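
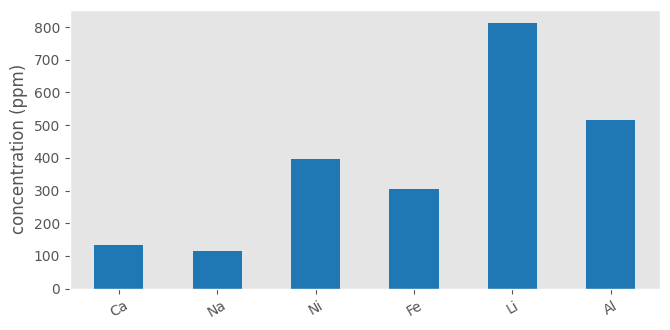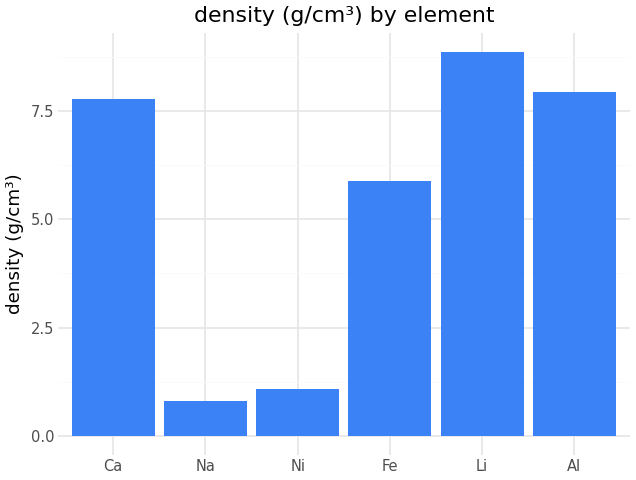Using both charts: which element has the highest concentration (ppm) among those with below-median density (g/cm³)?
Chart 2 median density (g/cm³) ≈ 7; below-median elements: Na, Ni, Fe. Among those, Ni has the highest concentration (ppm) (≈ 400).

Ni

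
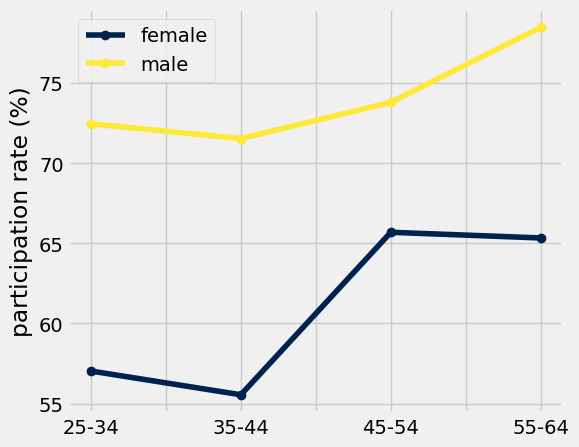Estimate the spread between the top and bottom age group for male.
≈ 6

Max 55-64 ≈ 78, min 35-44 ≈ 72; range ≈ 6.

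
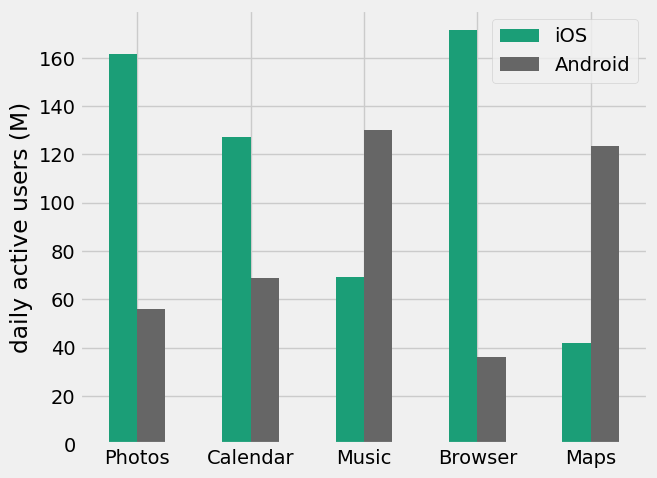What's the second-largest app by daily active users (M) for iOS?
Top 3 for iOS: Browser ≈ 180, Photos ≈ 160, Calendar ≈ 120.

Photos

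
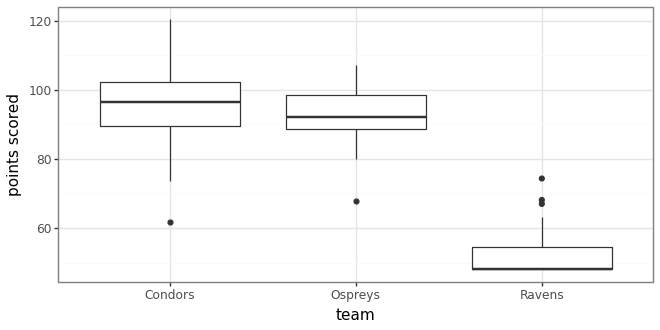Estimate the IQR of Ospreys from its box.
Q3 ≈ 100, Q1 ≈ 90; IQR ≈ 10.

≈ 10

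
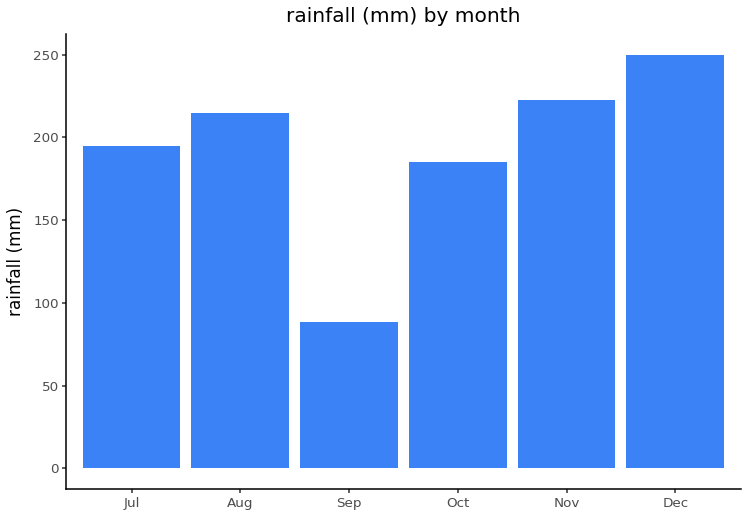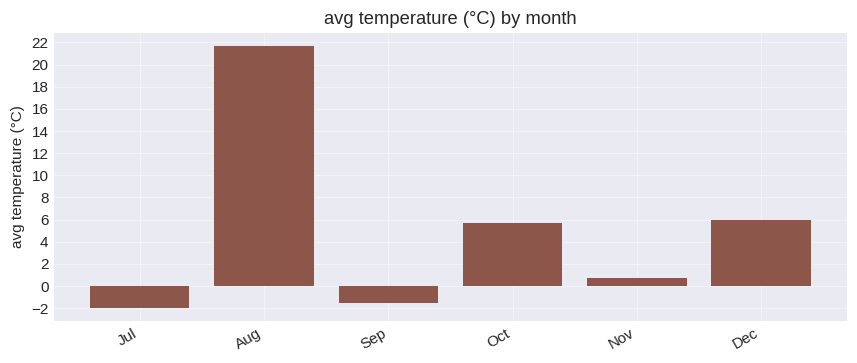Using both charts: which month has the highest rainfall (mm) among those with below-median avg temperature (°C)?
Chart 2 median avg temperature (°C) ≈ 4; below-median months: Jul, Sep, Nov. Among those, Nov has the highest rainfall (mm) (≈ 225).

Nov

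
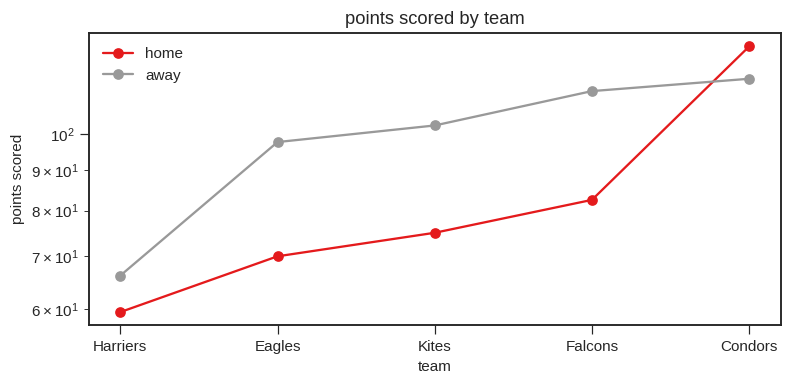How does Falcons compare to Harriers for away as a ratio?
≈ 1.57×

Falcons ≈ 110, Harriers ≈ 70; 110/70 ≈ 1.57.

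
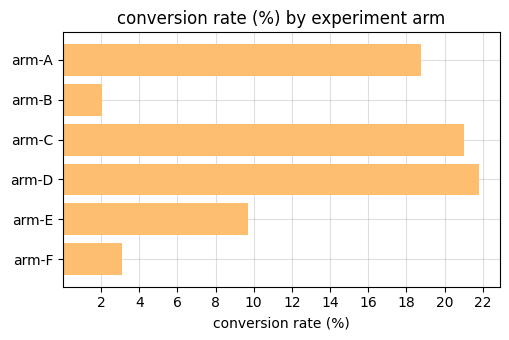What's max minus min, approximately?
Max arm-D ≈ 22, min arm-B ≈ 2; range ≈ 20.

≈ 20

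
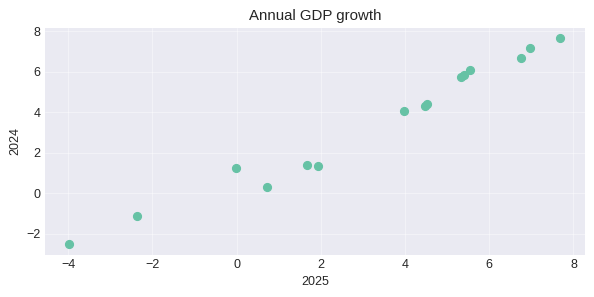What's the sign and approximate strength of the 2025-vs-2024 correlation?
Points are positively correlated; strong (|r| ≈ 1.0).

positive, strong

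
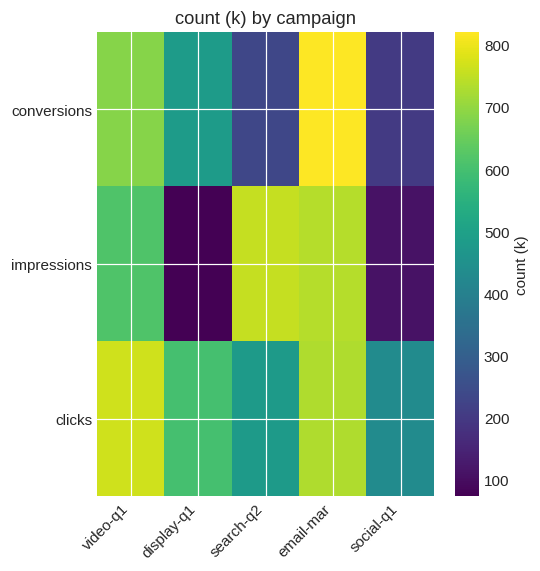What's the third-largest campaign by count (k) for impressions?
Top 4 for impressions: search-q2 ≈ 800, email-mar ≈ 700, video-q1 ≈ 600, social-q1 ≈ 100.

video-q1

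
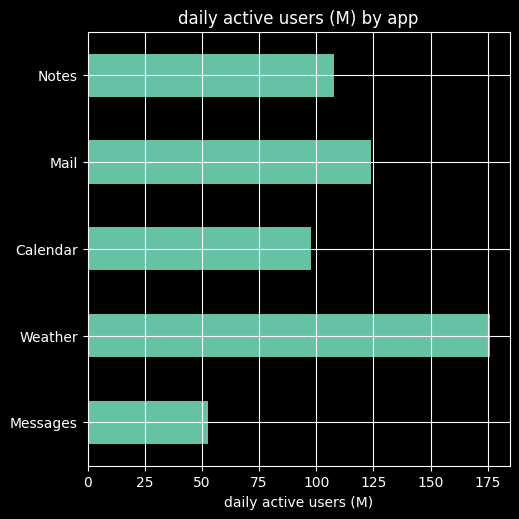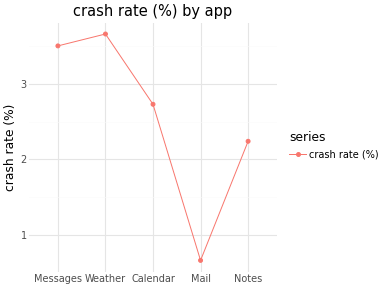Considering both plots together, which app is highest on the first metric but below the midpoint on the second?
Mail

Chart 2 median crash rate (%) ≈ 2.5; below-median apps: Mail, Notes. Among those, Mail has the highest daily active users (M) (≈ 120).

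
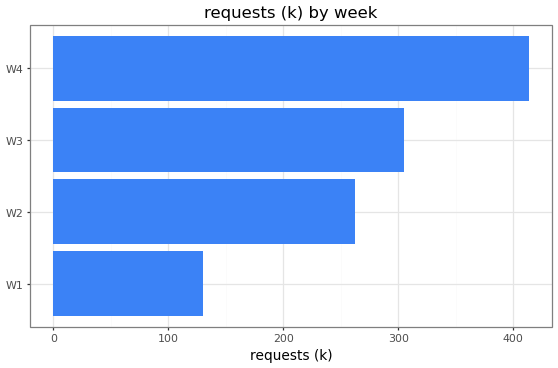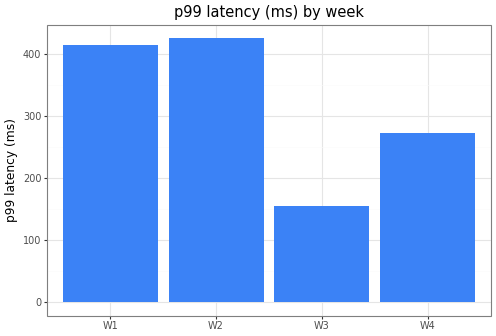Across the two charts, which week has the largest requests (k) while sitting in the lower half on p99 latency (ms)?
Chart 2 median p99 latency (ms) ≈ 350; below-median weeks: W3, W4. Among those, W4 has the highest requests (k) (≈ 400).

W4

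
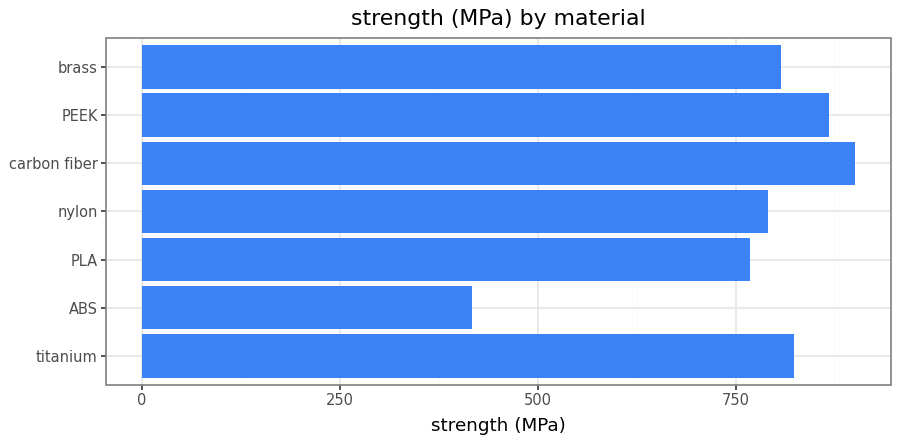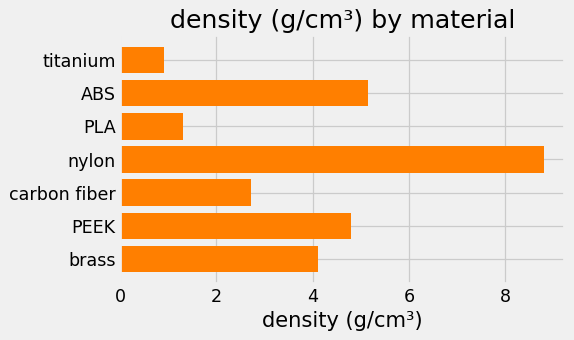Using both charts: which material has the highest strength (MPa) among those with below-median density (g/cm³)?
Chart 2 median density (g/cm³) ≈ 4; below-median materials: titanium, PLA, carbon fiber. Among those, carbon fiber has the highest strength (MPa) (≈ 900).

carbon fiber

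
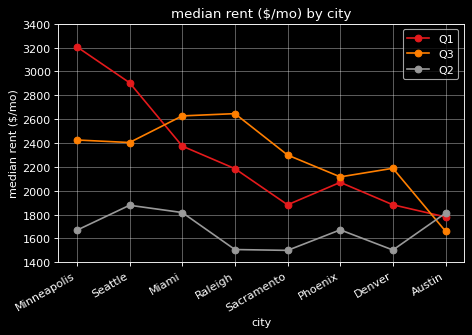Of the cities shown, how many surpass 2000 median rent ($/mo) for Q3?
7

Above 2000: Minneapolis, Seattle, Miami, Raleigh, Sacramento, Phoenix, Denver.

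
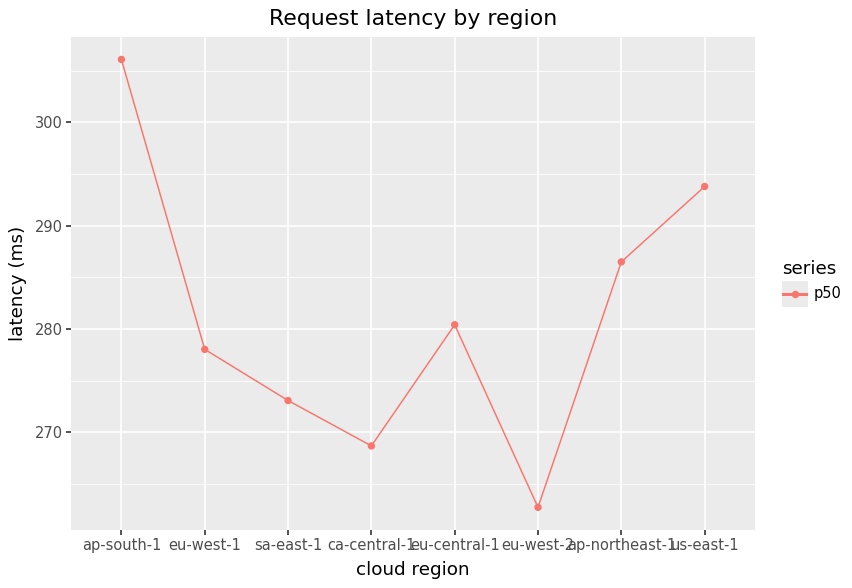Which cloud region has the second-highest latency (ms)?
Top 3: ap-south-1 ≈ 305, us-east-1 ≈ 295, ap-northeast-1 ≈ 285.

us-east-1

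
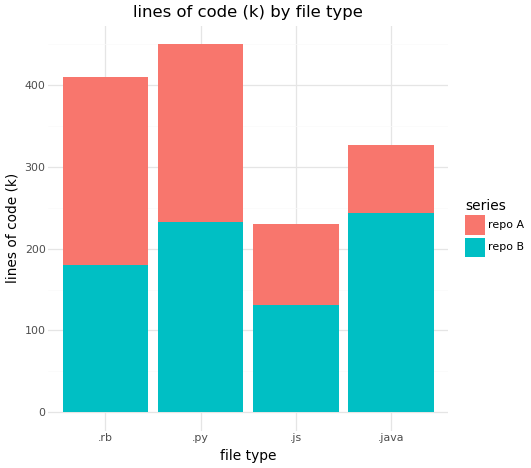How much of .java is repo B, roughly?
repo B top ≈ 250, bottom ≈ 0; segment ≈ 250.

≈ 250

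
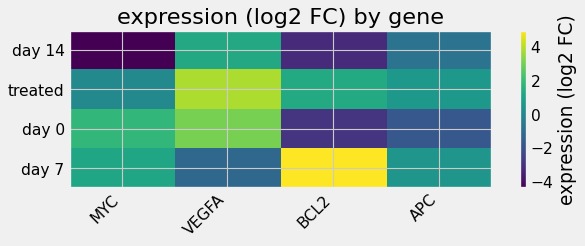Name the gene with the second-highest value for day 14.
APC

Top 3 for day 14: VEGFA ≈ 1, APC ≈ -1, BCL2 ≈ -3.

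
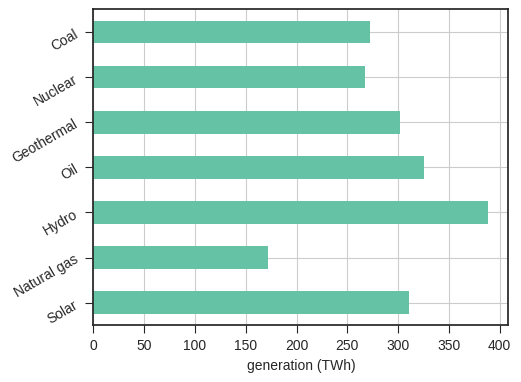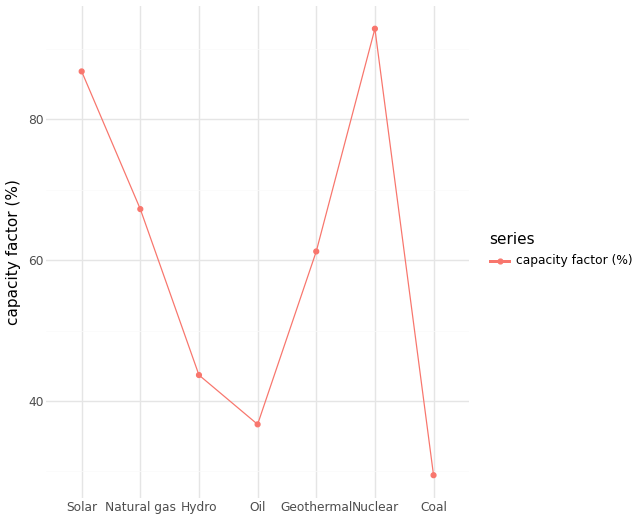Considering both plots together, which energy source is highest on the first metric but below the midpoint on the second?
Hydro

Chart 2 median capacity factor (%) ≈ 60; below-median energy sources: Hydro, Oil, Coal. Among those, Hydro has the highest generation (TWh) (≈ 400).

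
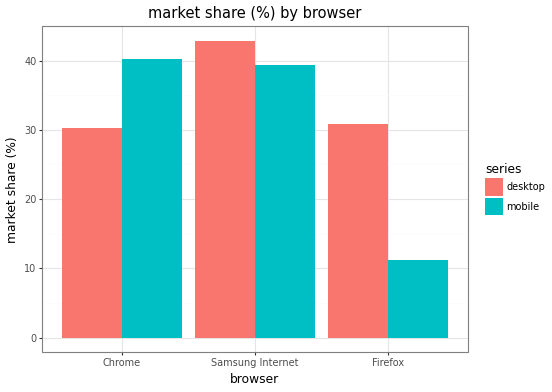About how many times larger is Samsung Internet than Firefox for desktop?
Samsung Internet ≈ 45, Firefox ≈ 30; 45/30 ≈ 1.5.

≈ 1.5×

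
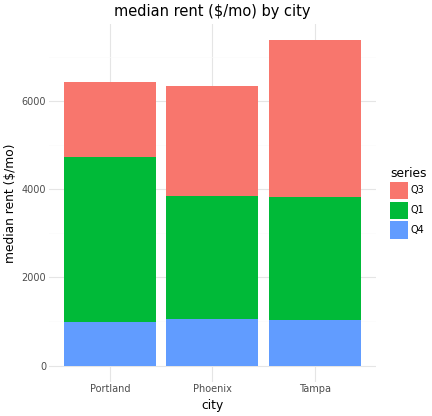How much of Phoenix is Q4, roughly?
≈ 1000

Q4 top ≈ 1000, bottom ≈ 0; segment ≈ 1000.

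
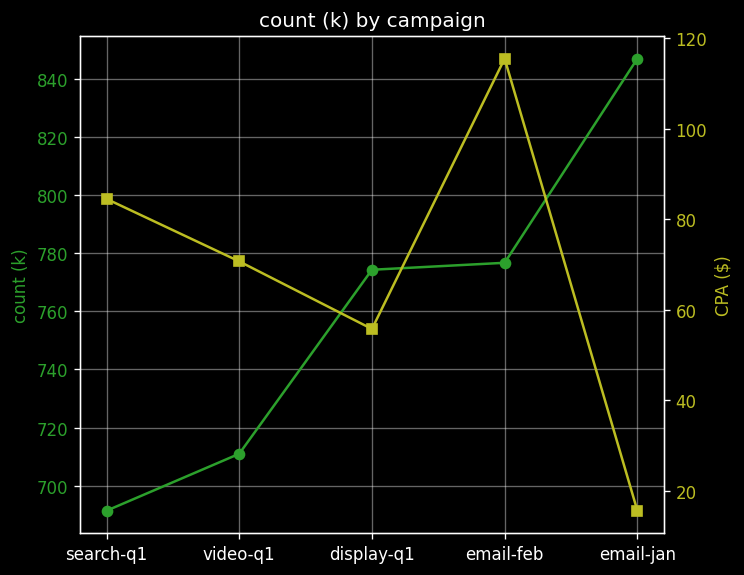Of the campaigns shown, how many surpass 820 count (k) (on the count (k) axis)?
Above 820: email-jan.

1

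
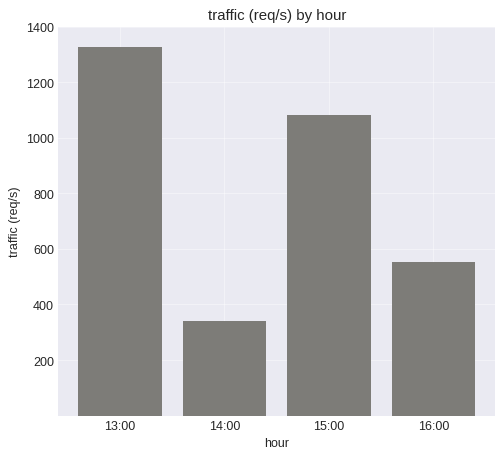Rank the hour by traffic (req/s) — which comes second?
Top 3: 13:00 ≈ 1400, 15:00 ≈ 1000, 16:00 ≈ 600.

15:00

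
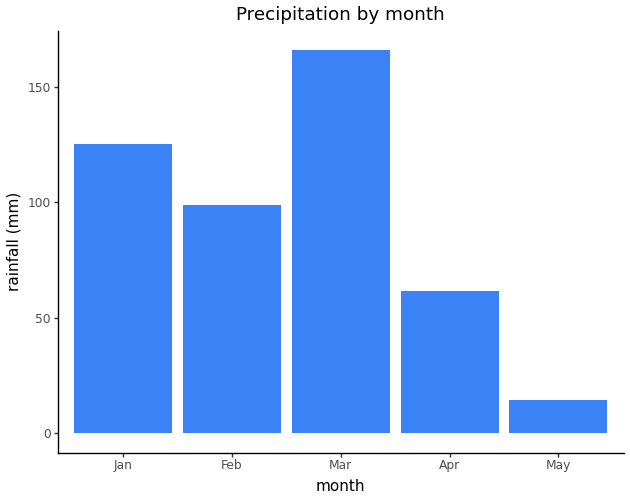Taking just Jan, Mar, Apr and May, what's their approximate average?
≈ 90

(120 + 160 + 60 + 20) / 4 ≈ 90.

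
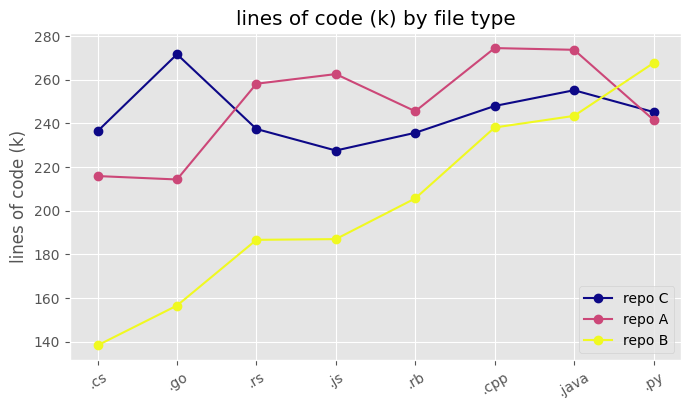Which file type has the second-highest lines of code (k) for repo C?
.java

Top 3 for repo C: .go ≈ 280, .java ≈ 260, .cpp ≈ 240.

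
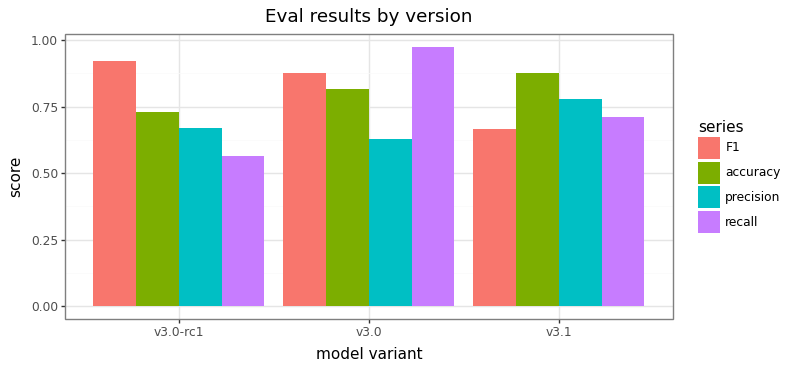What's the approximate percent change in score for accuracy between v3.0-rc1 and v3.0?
≈ +14.3%

v3.0-rc1 ≈ 0.7, v3.0 ≈ 0.8; (0.8 − 0.7) / 0.7 ≈ +14.3%.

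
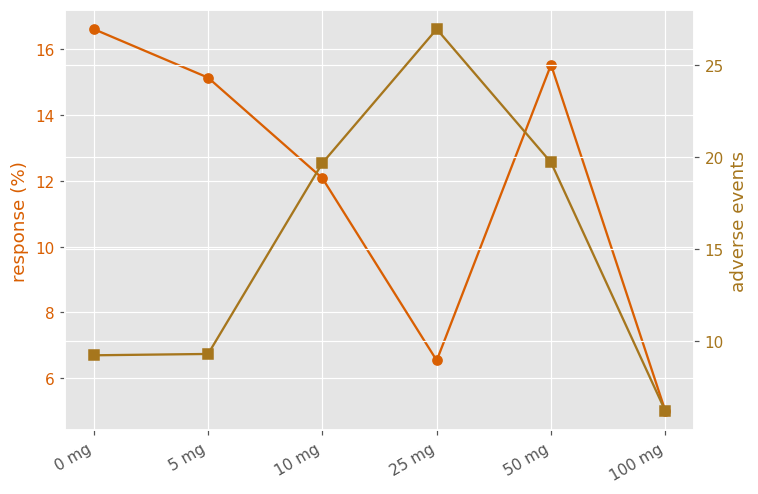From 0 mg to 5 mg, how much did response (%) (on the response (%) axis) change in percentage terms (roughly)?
0 mg ≈ 17, 5 mg ≈ 15; (15 − 17) / 17 ≈ -11.8%.

≈ -11.8%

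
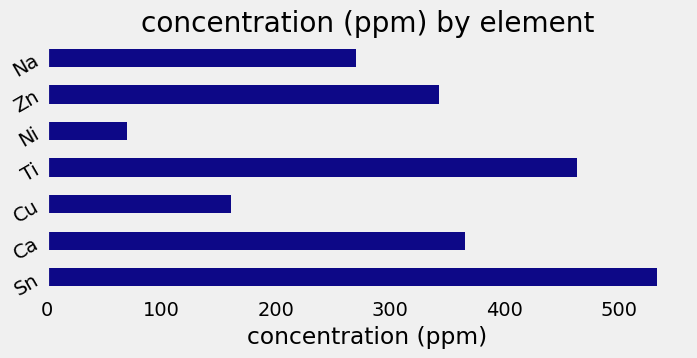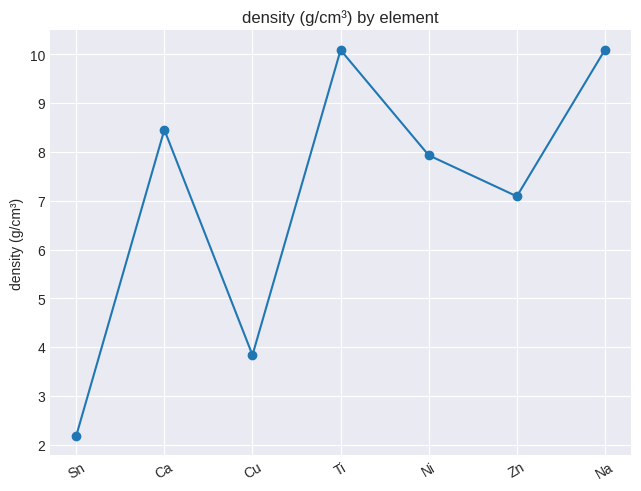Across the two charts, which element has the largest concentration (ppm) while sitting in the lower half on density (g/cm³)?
Sn

Chart 2 median density (g/cm³) ≈ 8; below-median elements: Sn, Cu, Zn. Among those, Sn has the highest concentration (ppm) (≈ 550).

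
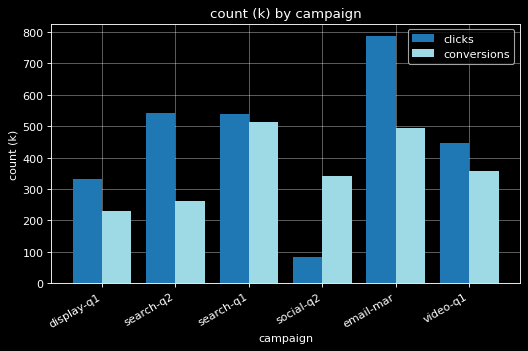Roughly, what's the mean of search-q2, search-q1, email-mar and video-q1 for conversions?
(300 + 500 + 500 + 400) / 4 ≈ 425.

≈ 425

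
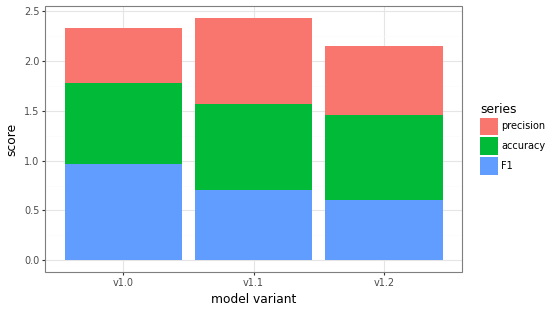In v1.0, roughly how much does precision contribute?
precision top ≈ 2.5, bottom ≈ 2.0; segment ≈ 0.5.

≈ 0.5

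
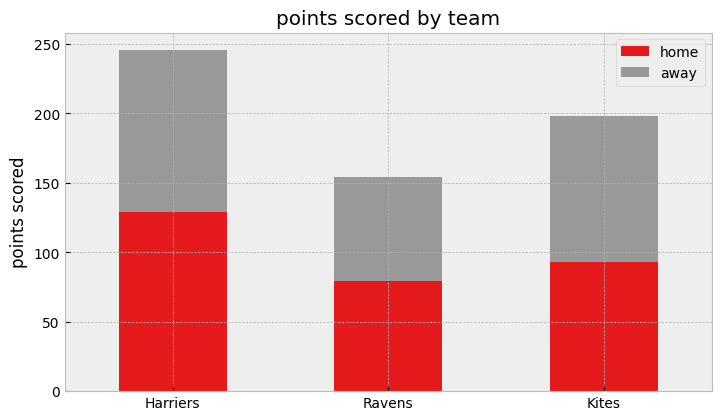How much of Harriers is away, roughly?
≈ 125

away top ≈ 250, bottom ≈ 125; segment ≈ 125.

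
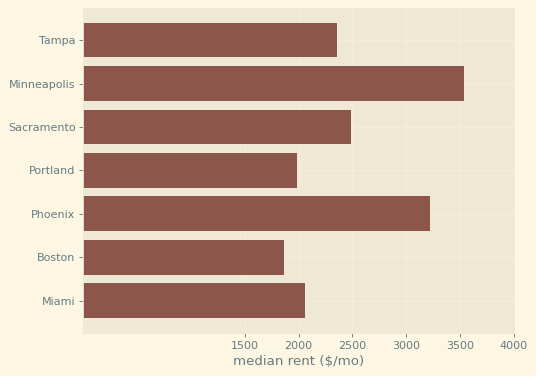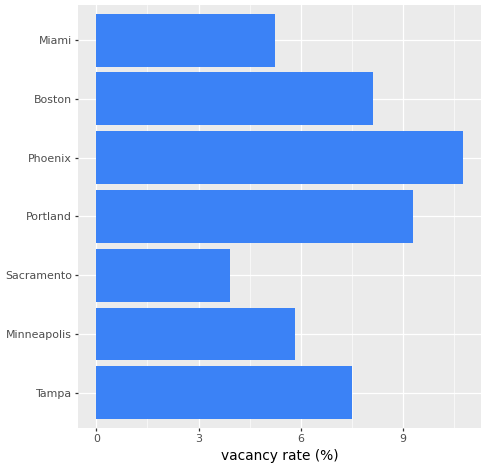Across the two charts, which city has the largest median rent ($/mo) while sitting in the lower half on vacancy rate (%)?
Minneapolis

Chart 2 median vacancy rate (%) ≈ 8; below-median cities: Minneapolis, Sacramento, Miami. Among those, Minneapolis has the highest median rent ($/mo) (≈ 3500).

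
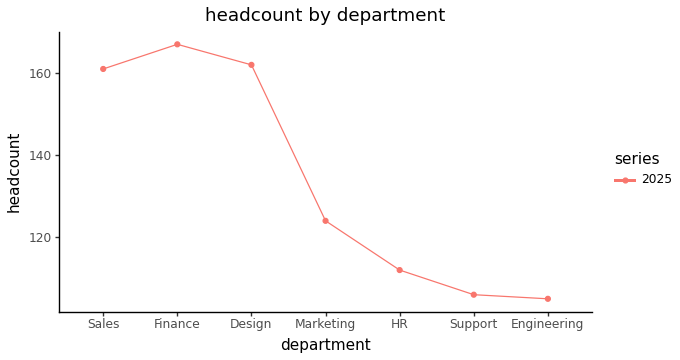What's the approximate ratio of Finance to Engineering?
Finance ≈ 170, Engineering ≈ 100; 170/100 ≈ 1.7.

≈ 1.7×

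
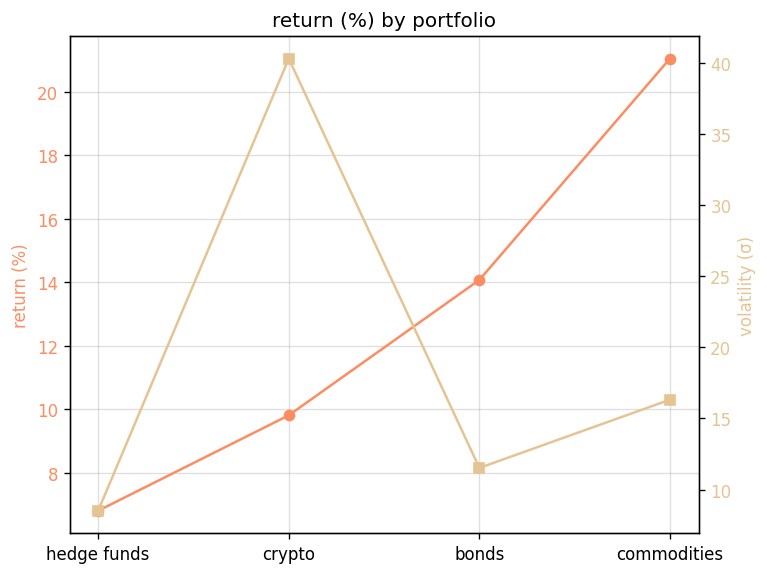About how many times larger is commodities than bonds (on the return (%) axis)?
commodities ≈ 22, bonds ≈ 14; 22/14 ≈ 1.57.

≈ 1.57×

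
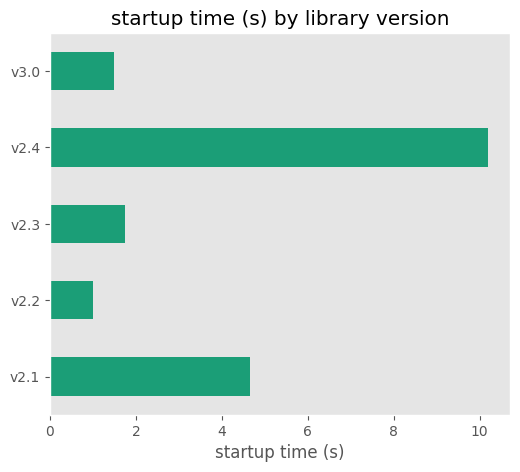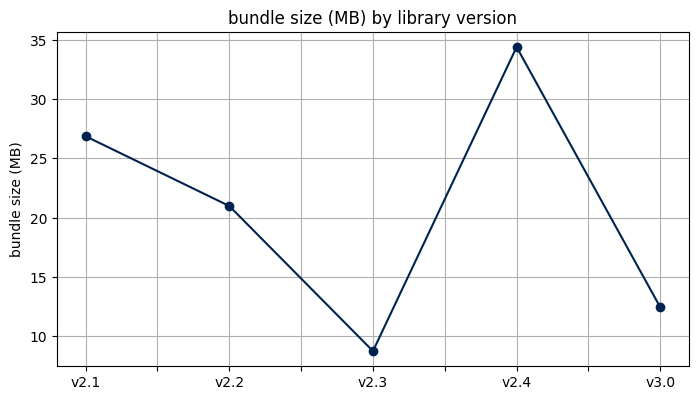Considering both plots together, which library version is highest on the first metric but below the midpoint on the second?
Chart 2 median bundle size (MB) ≈ 20; below-median library versions: v2.3, v3.0. Among those, v2.3 has the highest startup time (s) (≈ 2).

v2.3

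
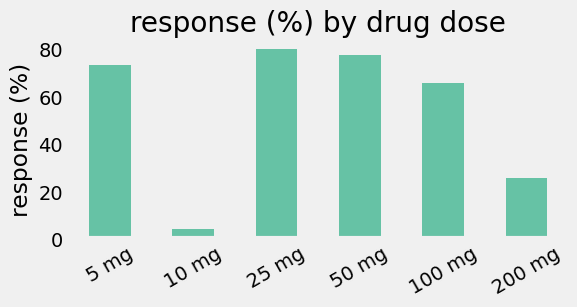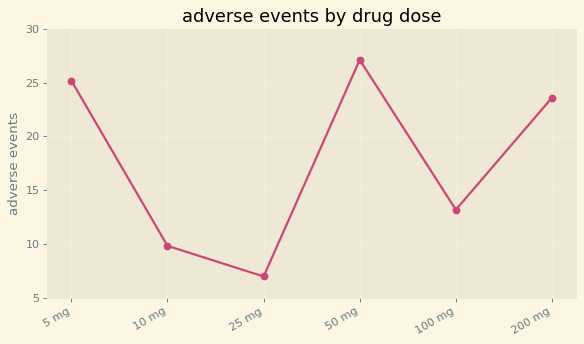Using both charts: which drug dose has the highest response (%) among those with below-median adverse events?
Chart 2 median adverse events ≈ 20; below-median drug doses: 10 mg, 25 mg, 100 mg. Among those, 25 mg has the highest response (%) (≈ 80).

25 mg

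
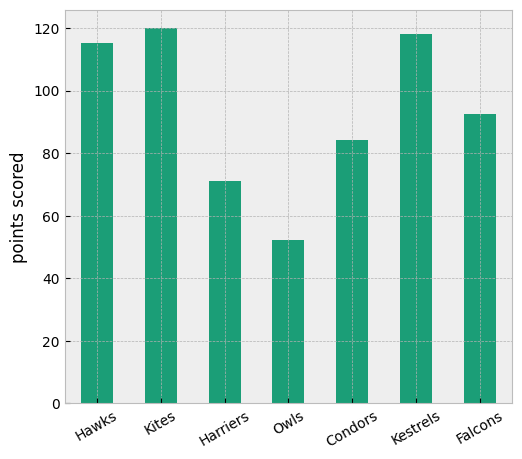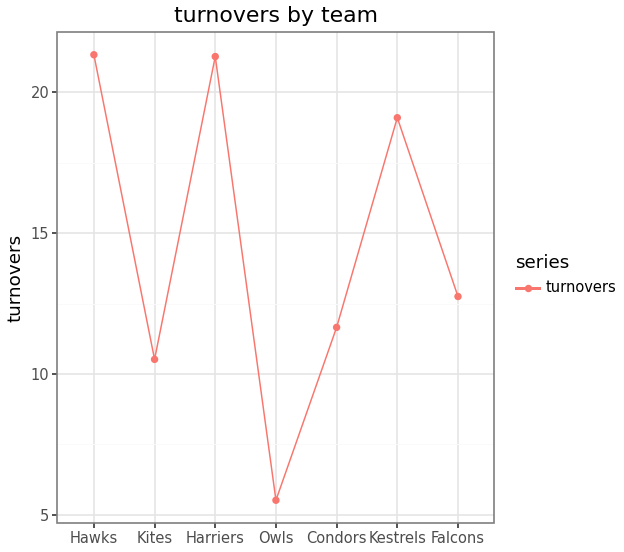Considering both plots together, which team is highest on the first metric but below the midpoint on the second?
Chart 2 median turnovers ≈ 12; below-median teams: Kites, Owls, Condors. Among those, Kites has the highest points scored (≈ 120).

Kites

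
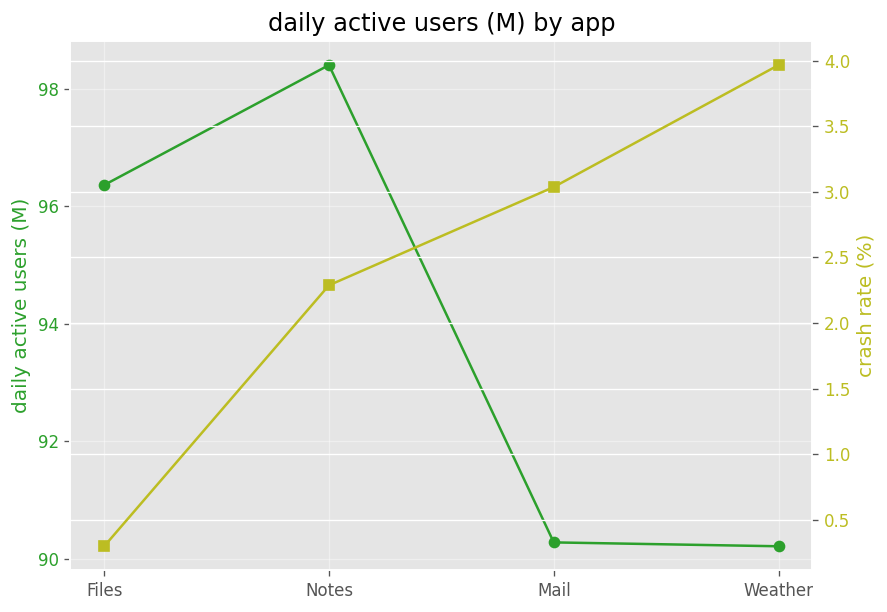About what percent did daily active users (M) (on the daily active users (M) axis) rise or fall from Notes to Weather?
Notes ≈ 98, Weather ≈ 90; (90 − 98) / 98 ≈ -8.2%.

≈ -8.2%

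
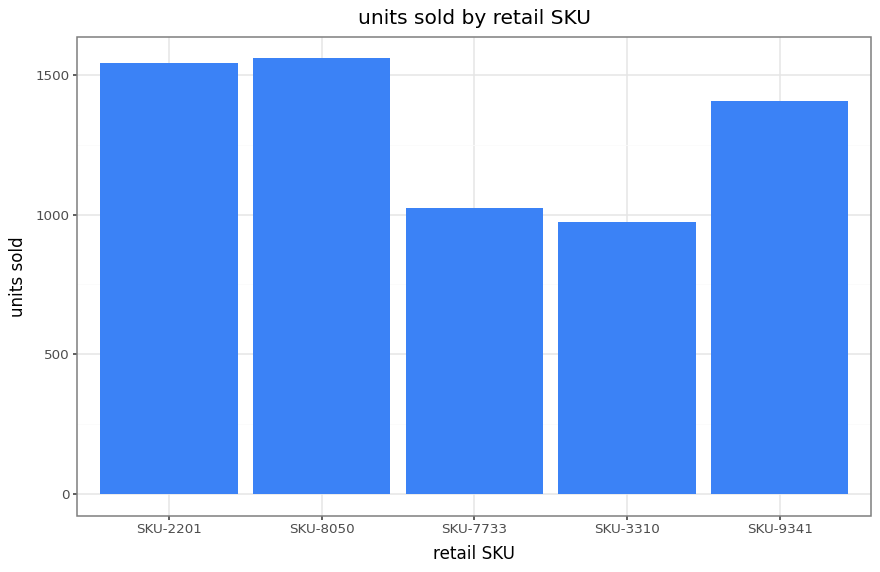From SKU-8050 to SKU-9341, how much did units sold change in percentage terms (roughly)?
≈ -12.5%

SKU-8050 ≈ 1600, SKU-9341 ≈ 1400; (1400 − 1600) / 1600 ≈ -12.5%.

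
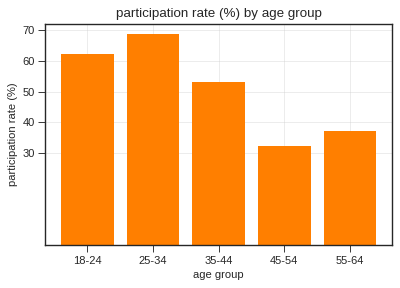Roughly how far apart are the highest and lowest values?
Max 25-34 ≈ 70, min 45-54 ≈ 30; range ≈ 40.

≈ 40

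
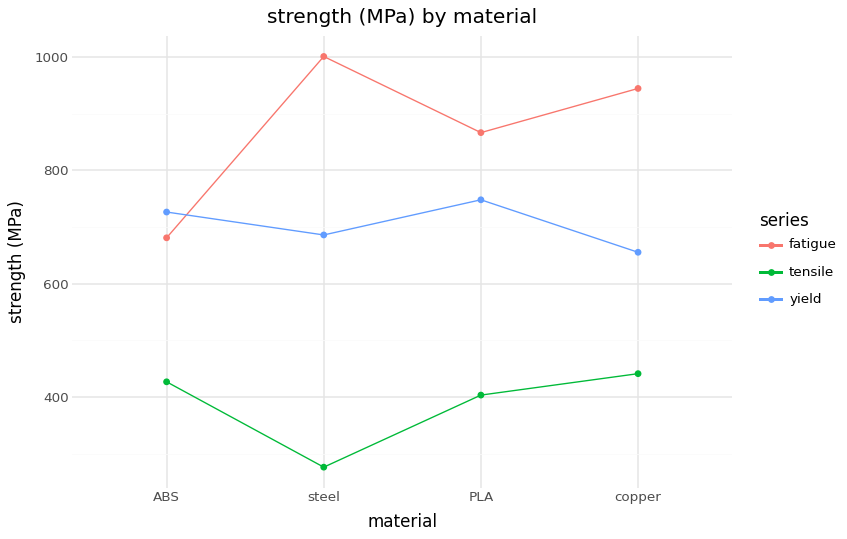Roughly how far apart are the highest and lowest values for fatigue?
≈ 300

Max steel ≈ 1000, min ABS ≈ 700; range ≈ 300.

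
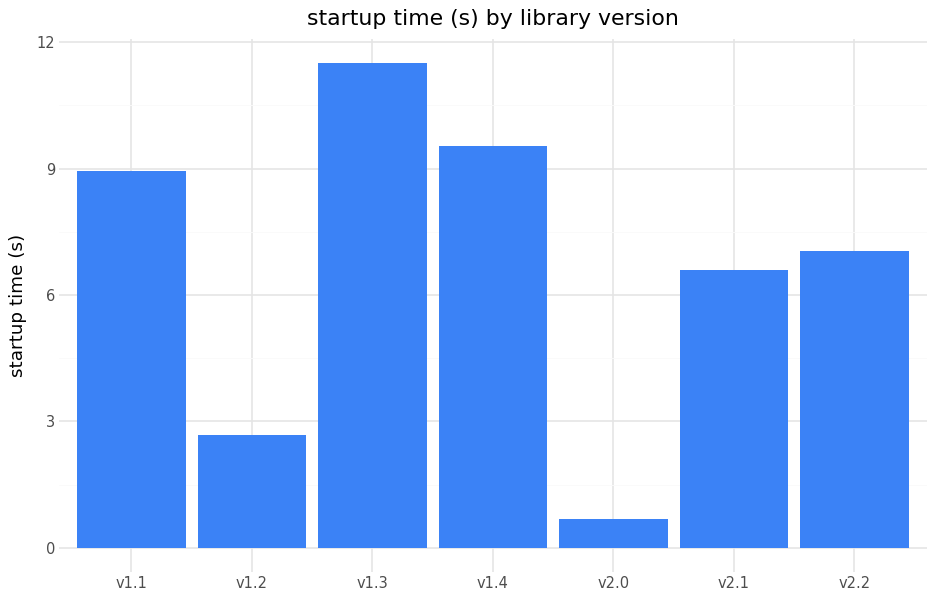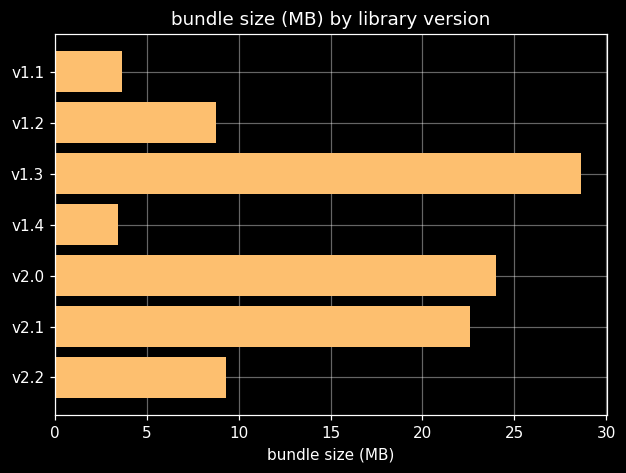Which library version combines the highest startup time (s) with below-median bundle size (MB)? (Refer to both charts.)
Chart 2 median bundle size (MB) ≈ 10; below-median library versions: v1.1, v1.2, v1.4. Among those, v1.4 has the highest startup time (s) (≈ 10).

v1.4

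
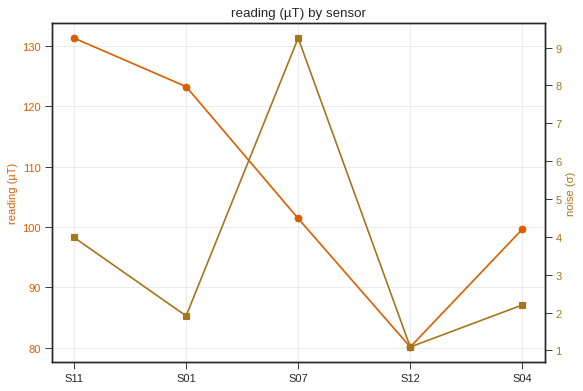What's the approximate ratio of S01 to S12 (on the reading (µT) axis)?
≈ 1.56×

S01 ≈ 125, S12 ≈ 80; 125/80 ≈ 1.56.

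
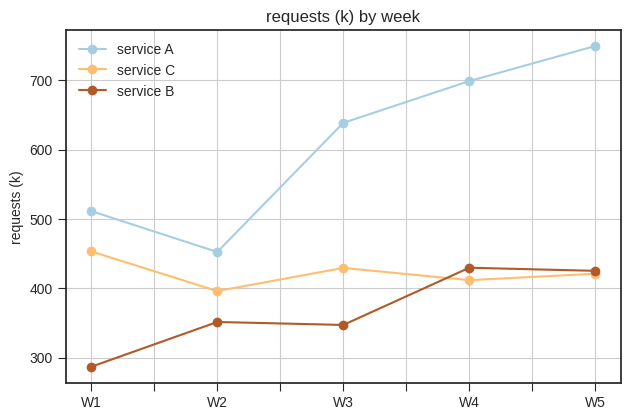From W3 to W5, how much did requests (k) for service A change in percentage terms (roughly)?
W3 ≈ 650, W5 ≈ 750; (750 − 650) / 650 ≈ +15.4%.

≈ +15.4%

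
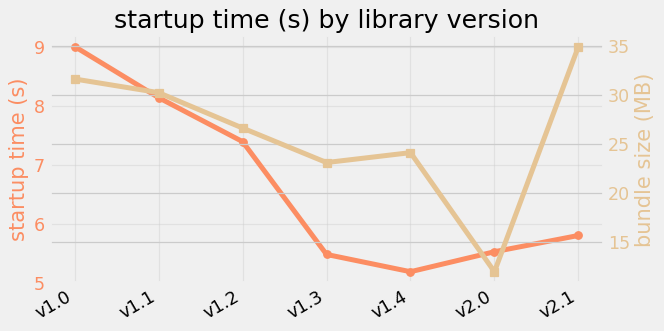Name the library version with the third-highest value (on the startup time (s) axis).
Top 4 (on the startup time (s) axis): v1.0 ≈ 9.0, v1.1 ≈ 8.0, v1.2 ≈ 7.5, v2.1 ≈ 6.0.

v1.2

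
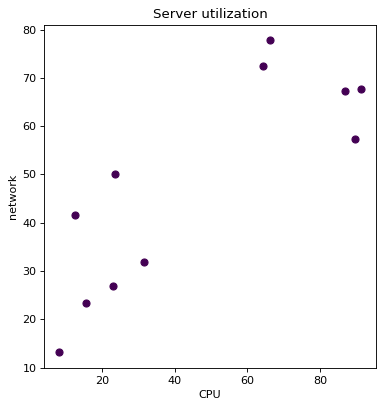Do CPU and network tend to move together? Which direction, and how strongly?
Points are positively correlated; strong (|r| ≈ 0.8).

positive, strong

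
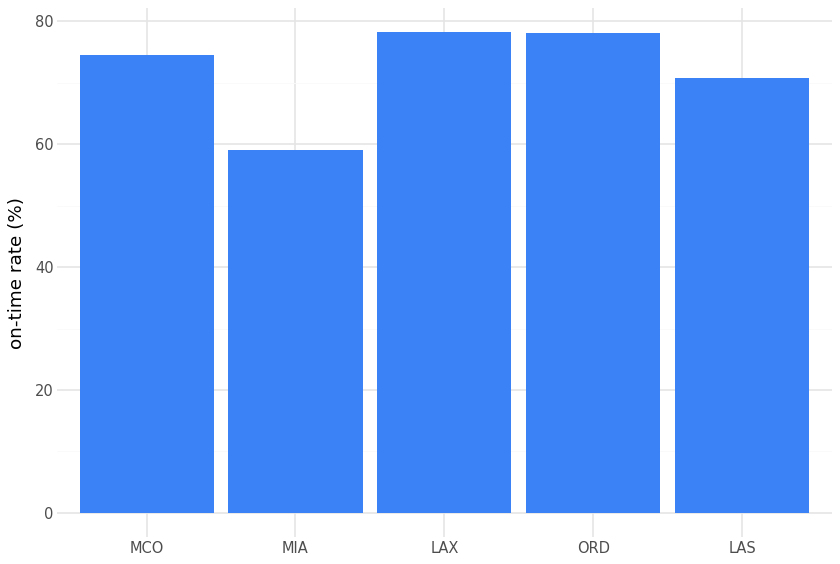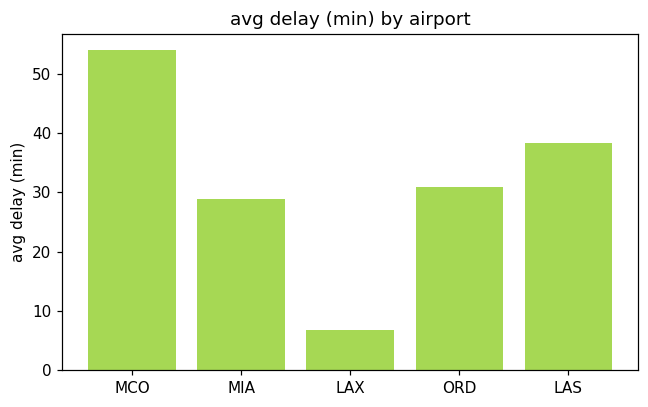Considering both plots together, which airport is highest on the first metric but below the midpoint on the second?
Chart 2 median avg delay (min) ≈ 30; below-median airports: MIA, LAX. Among those, LAX has the highest on-time rate (%) (≈ 80).

LAX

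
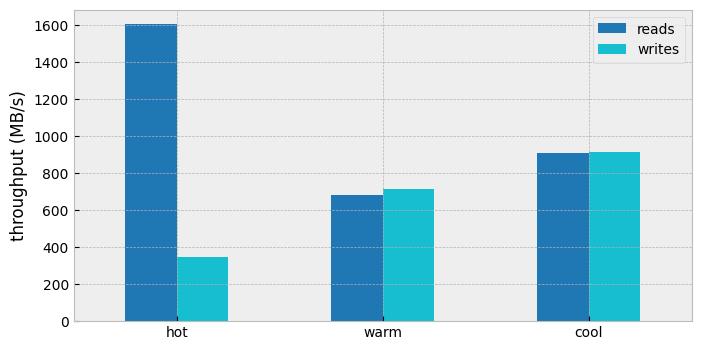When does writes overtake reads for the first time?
warm

hot: writes ≈ 400 vs reads ≈ 1600 (not yet); warm: writes ≈ 800 vs reads ≈ 600 (first crossover).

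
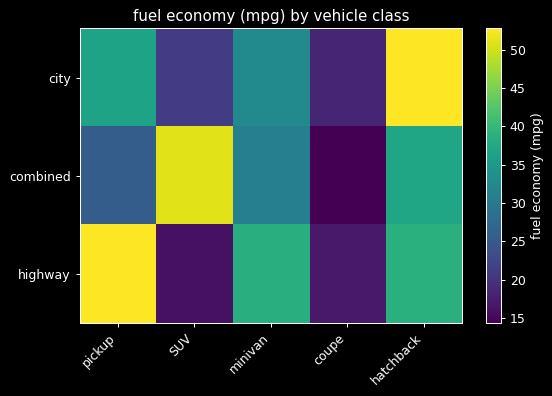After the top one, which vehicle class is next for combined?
Top 3 for combined: SUV ≈ 50, hatchback ≈ 35, minivan ≈ 30.

hatchback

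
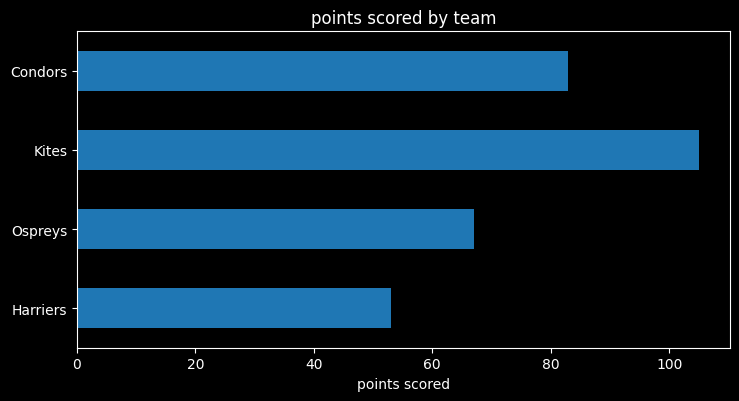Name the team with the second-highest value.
Condors

Top 3: Kites ≈ 100, Condors ≈ 80, Ospreys ≈ 70.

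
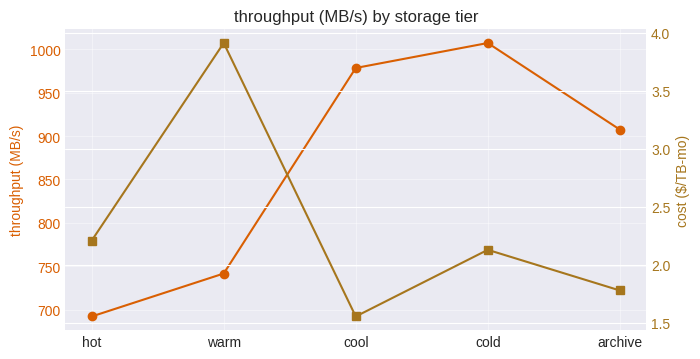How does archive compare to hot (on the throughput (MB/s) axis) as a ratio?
archive ≈ 900, hot ≈ 700; 900/700 ≈ 1.29.

≈ 1.29×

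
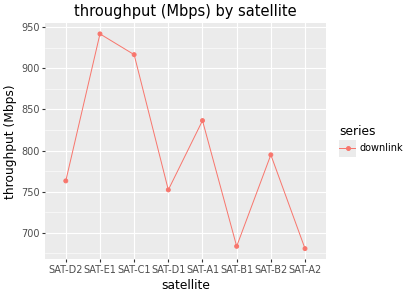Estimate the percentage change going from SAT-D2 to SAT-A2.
≈ -12.9%

SAT-D2 ≈ 775, SAT-A2 ≈ 675; (675 − 775) / 775 ≈ -12.9%.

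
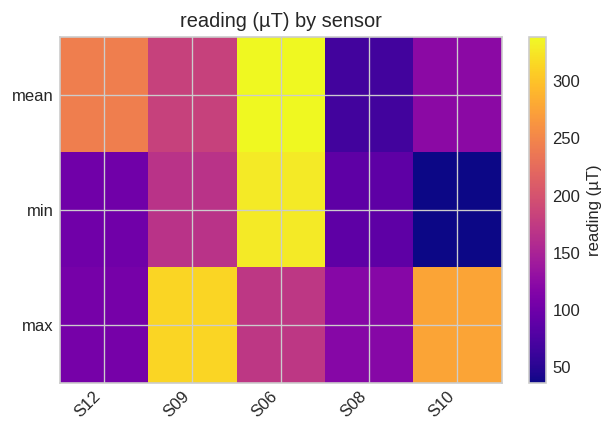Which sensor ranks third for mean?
S09

Top 4 for mean: S06 ≈ 350, S12 ≈ 250, S09 ≈ 200, S10 ≈ 100.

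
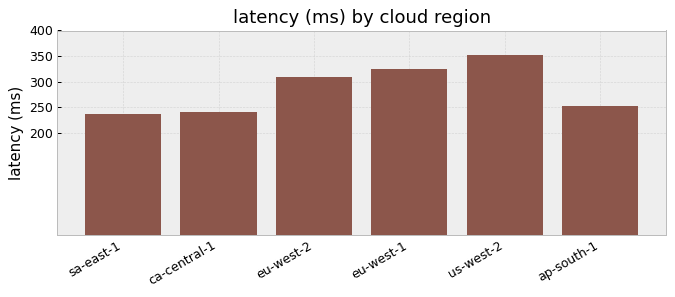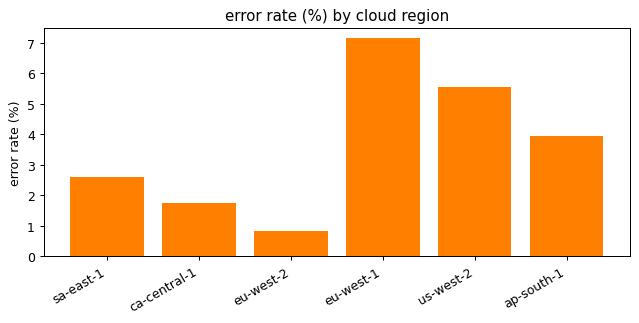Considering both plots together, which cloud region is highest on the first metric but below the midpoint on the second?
Chart 2 median error rate (%) ≈ 3; below-median cloud regions: sa-east-1, ca-central-1, eu-west-2. Among those, eu-west-2 has the highest latency (ms) (≈ 300).

eu-west-2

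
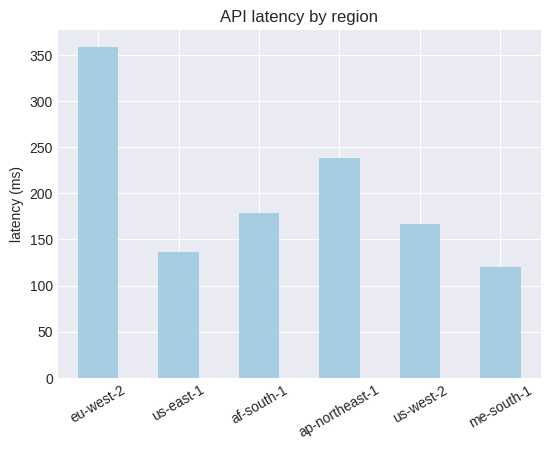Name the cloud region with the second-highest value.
ap-northeast-1

Top 3: eu-west-2 ≈ 350, ap-northeast-1 ≈ 250, af-south-1 ≈ 200.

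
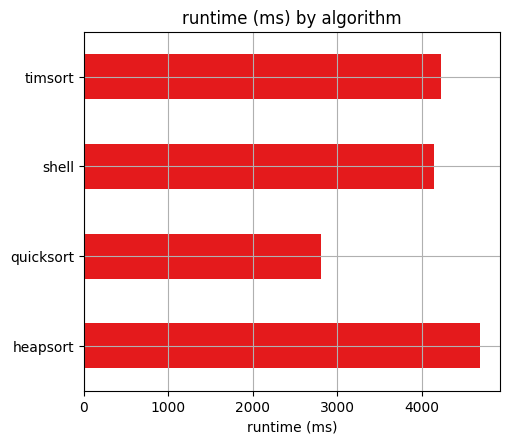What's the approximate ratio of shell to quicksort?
shell ≈ 4000, quicksort ≈ 3000; 4000/3000 ≈ 1.33.

≈ 1.33×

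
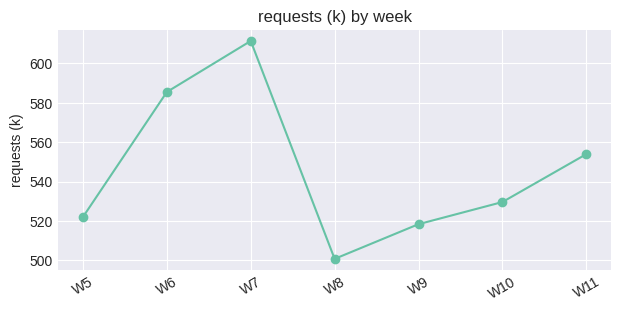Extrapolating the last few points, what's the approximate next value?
≈ 565

Last three: 520, 530, 550 → slope ≈ 15/step → next ≈ 565.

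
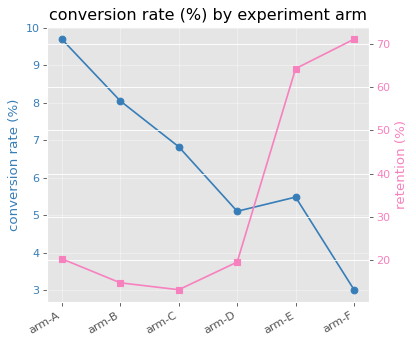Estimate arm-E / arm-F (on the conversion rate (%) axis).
arm-E ≈ 5, arm-F ≈ 3; 5/3 ≈ 1.67.

≈ 1.67×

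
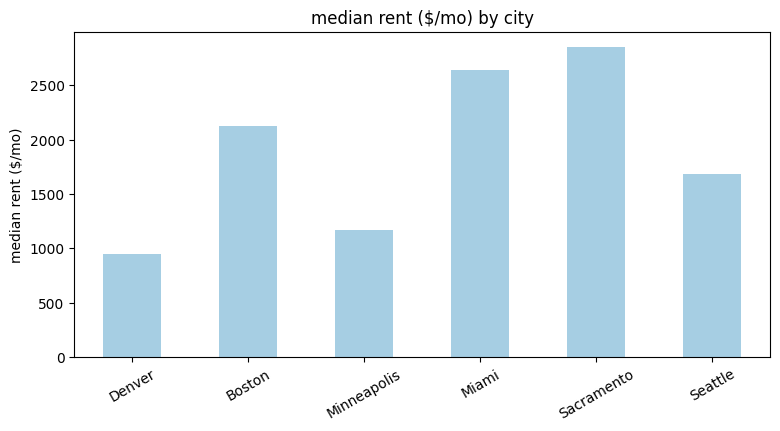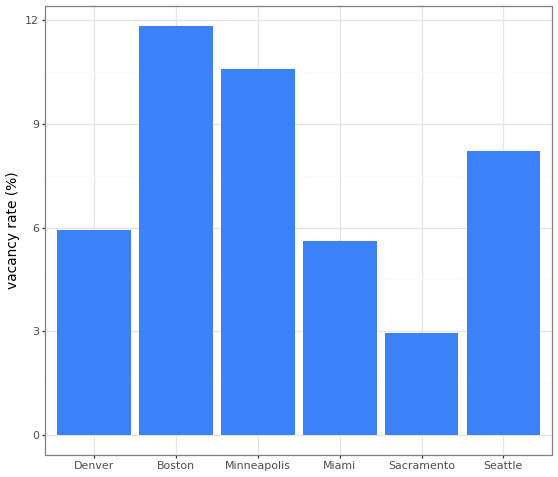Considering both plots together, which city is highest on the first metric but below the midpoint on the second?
Sacramento

Chart 2 median vacancy rate (%) ≈ 8; below-median cities: Denver, Miami, Sacramento. Among those, Sacramento has the highest median rent ($/mo) (≈ 3000).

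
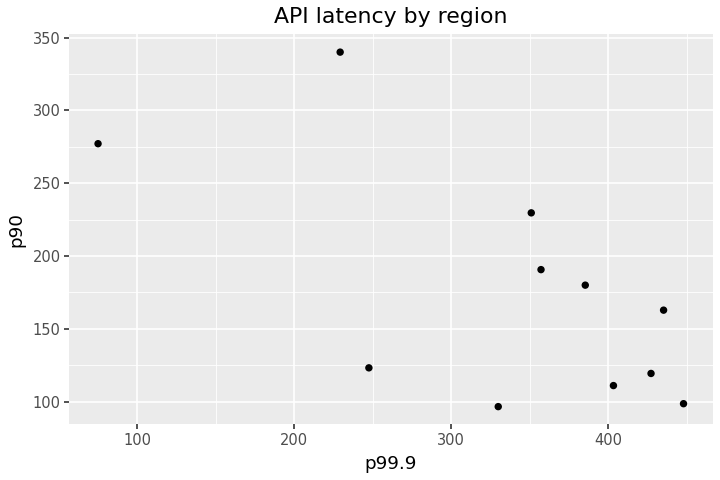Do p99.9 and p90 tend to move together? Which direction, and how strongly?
Points are negatively correlated; moderate (|r| ≈ 0.6).

negative, moderate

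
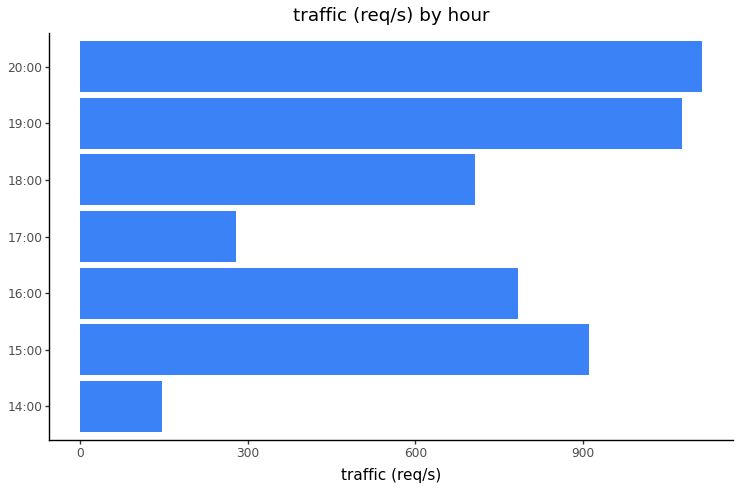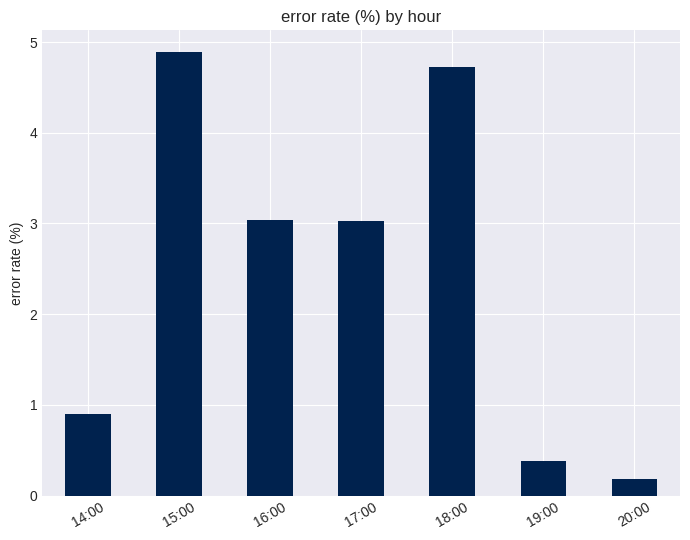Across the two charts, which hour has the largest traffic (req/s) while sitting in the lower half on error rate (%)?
Chart 2 median error rate (%) ≈ 3; below-median hours: 14:00, 19:00, 20:00. Among those, 20:00 has the highest traffic (req/s) (≈ 1200).

20:00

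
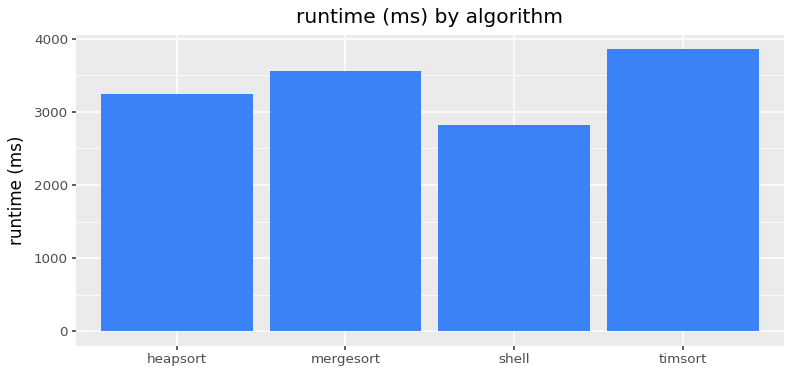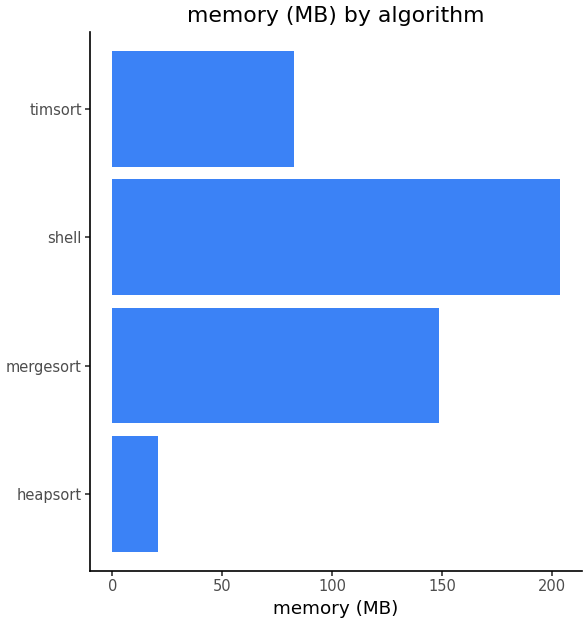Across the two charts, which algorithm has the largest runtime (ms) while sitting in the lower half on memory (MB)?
timsort

Chart 2 median memory (MB) ≈ 120; below-median algorithms: heapsort, timsort. Among those, timsort has the highest runtime (ms) (≈ 4000).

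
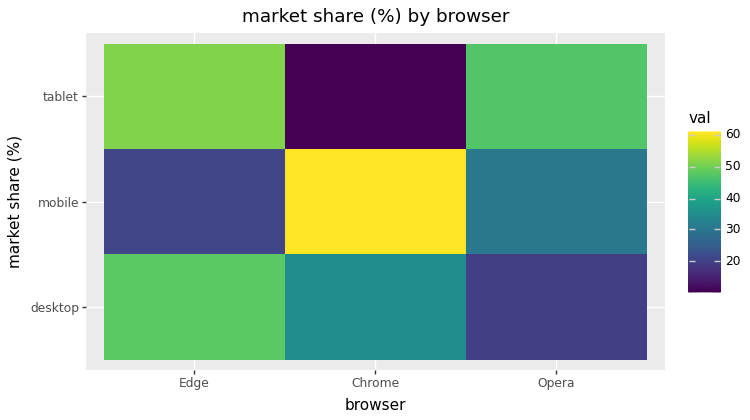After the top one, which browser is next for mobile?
Opera

Top 3 for mobile: Chrome ≈ 60, Opera ≈ 30, Edge ≈ 20.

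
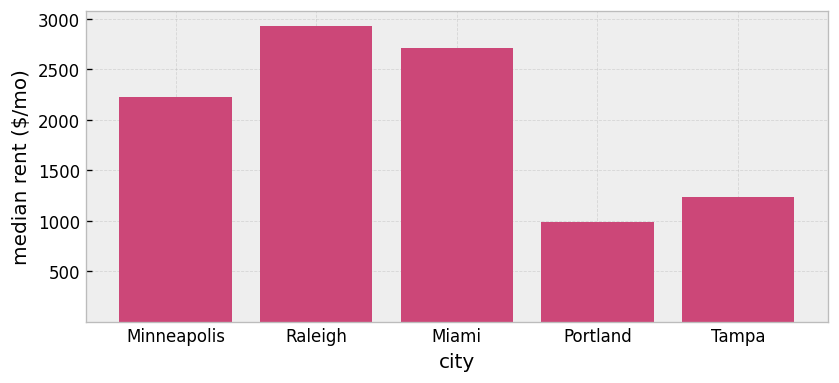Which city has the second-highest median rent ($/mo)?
Top 3: Raleigh ≈ 3000, Miami ≈ 2500, Minneapolis ≈ 2000.

Miami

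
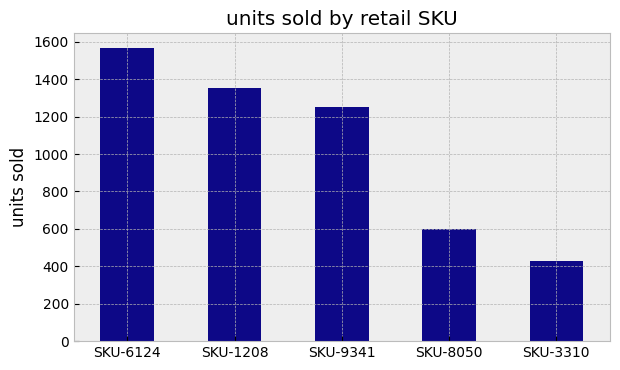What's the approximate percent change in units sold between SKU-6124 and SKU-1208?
SKU-6124 ≈ 1600, SKU-1208 ≈ 1400; (1400 − 1600) / 1600 ≈ -12.5%.

≈ -12.5%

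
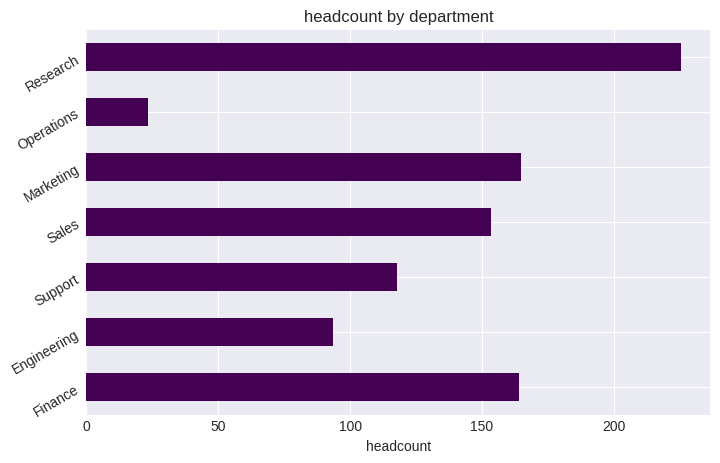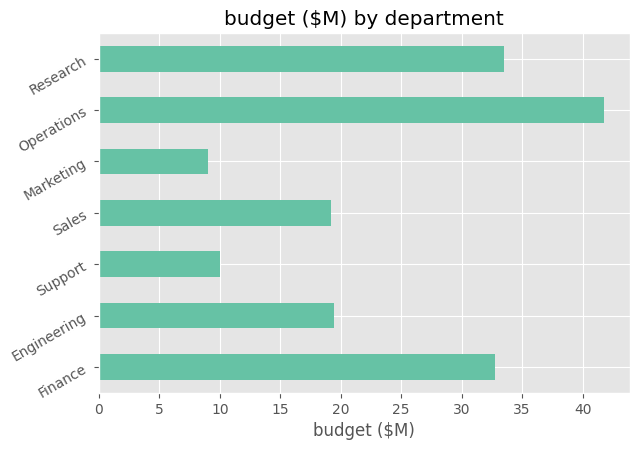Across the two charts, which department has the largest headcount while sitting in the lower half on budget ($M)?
Marketing

Chart 2 median budget ($M) ≈ 20; below-median departments: Support, Sales, Marketing. Among those, Marketing has the highest headcount (≈ 175).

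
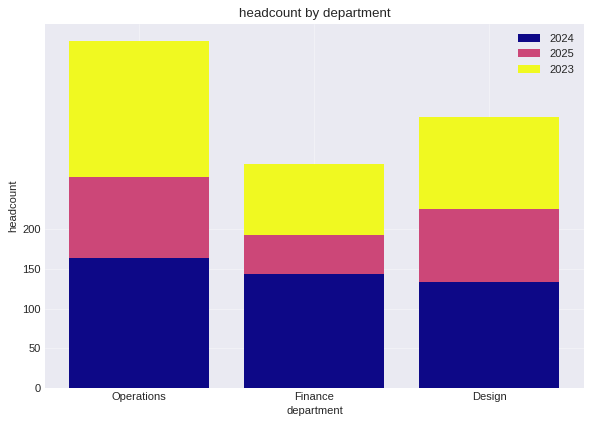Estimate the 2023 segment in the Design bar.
≈ 100

2023 top ≈ 350, bottom ≈ 250; segment ≈ 100.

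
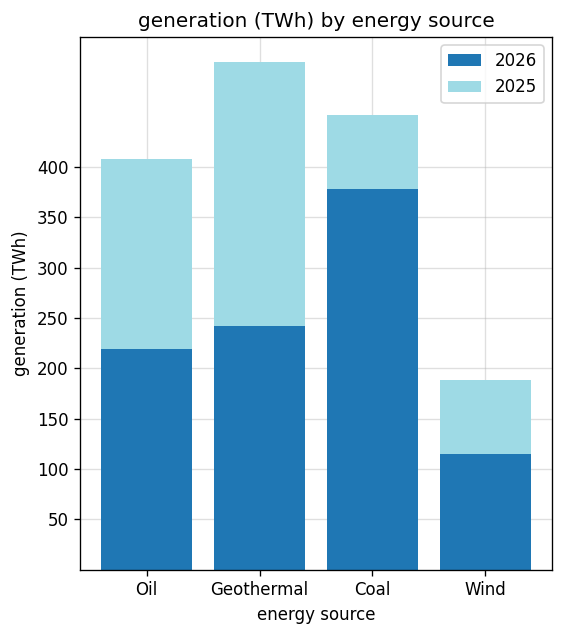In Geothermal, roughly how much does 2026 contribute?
≈ 250

2026 top ≈ 250, bottom ≈ 0; segment ≈ 250.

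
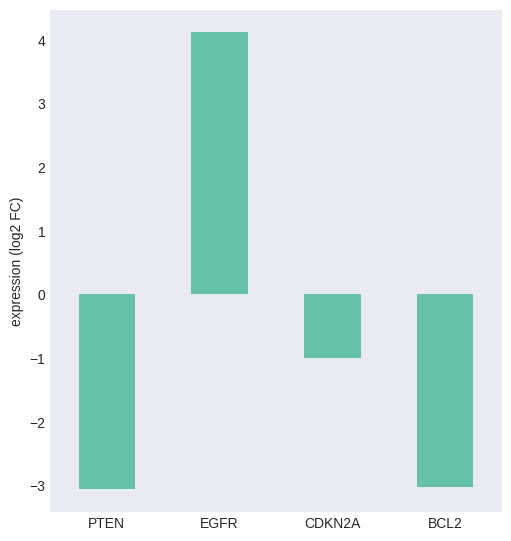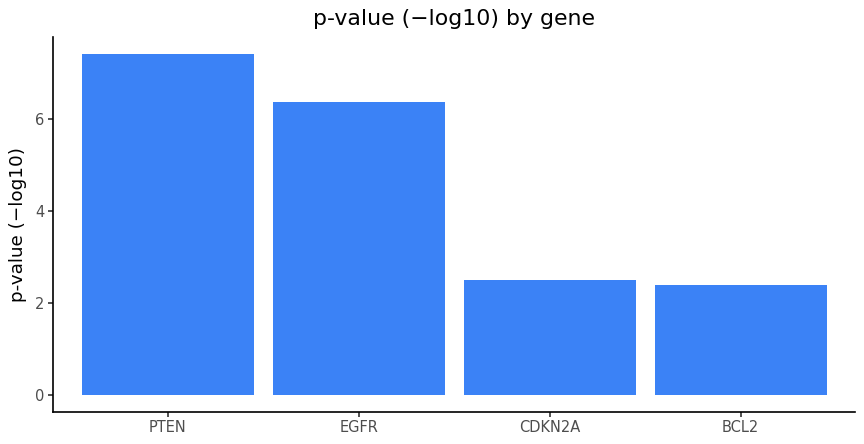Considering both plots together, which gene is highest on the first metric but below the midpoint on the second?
Chart 2 median p-value (−log10) ≈ 4; below-median genes: CDKN2A, BCL2. Among those, CDKN2A has the highest expression (log2 FC) (≈ -1).

CDKN2A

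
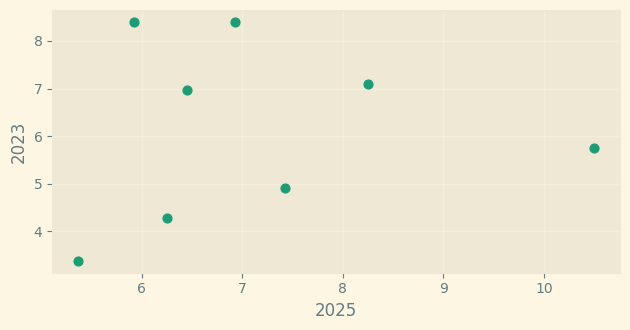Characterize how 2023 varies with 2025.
no clear correlation

Points are roughly uncorrelated; weak (|r| ≈ 0.1).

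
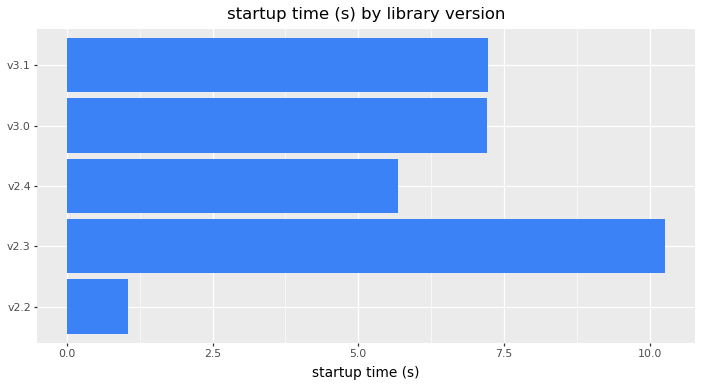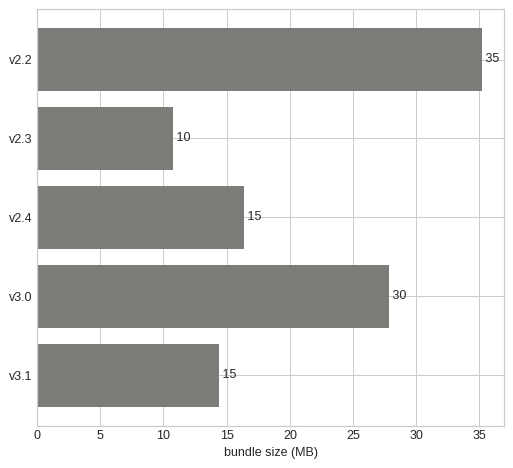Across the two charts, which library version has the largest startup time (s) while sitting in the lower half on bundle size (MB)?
Chart 2 median bundle size (MB) ≈ 15; below-median library versions: v2.3, v3.1. Among those, v2.3 has the highest startup time (s) (≈ 10).

v2.3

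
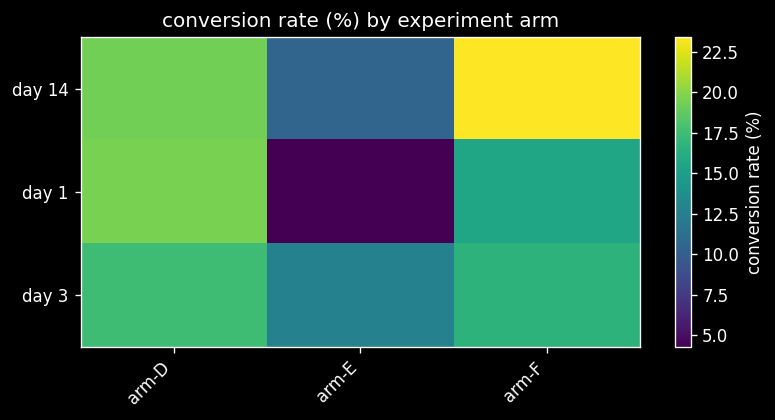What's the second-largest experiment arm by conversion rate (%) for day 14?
arm-D

Top 3 for day 14: arm-F ≈ 24, arm-D ≈ 20, arm-E ≈ 10.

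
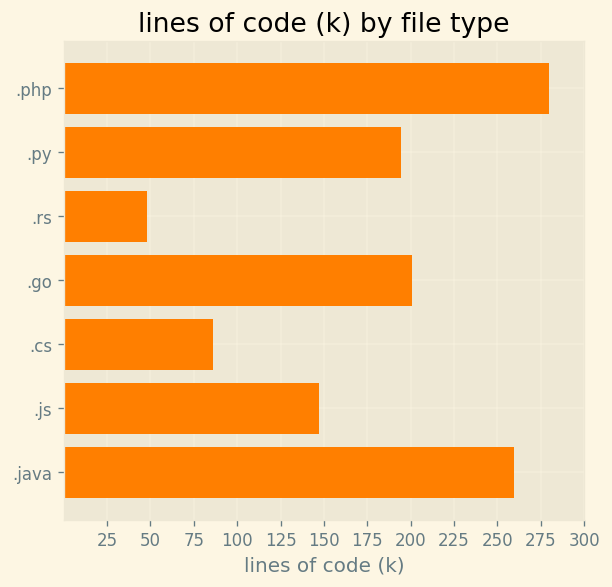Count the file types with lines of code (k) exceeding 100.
Above 100: .php, .py, .go, .js, .java.

5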